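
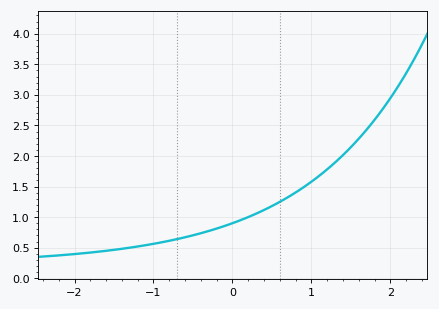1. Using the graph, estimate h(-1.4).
0.5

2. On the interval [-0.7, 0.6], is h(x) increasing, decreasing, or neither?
increasing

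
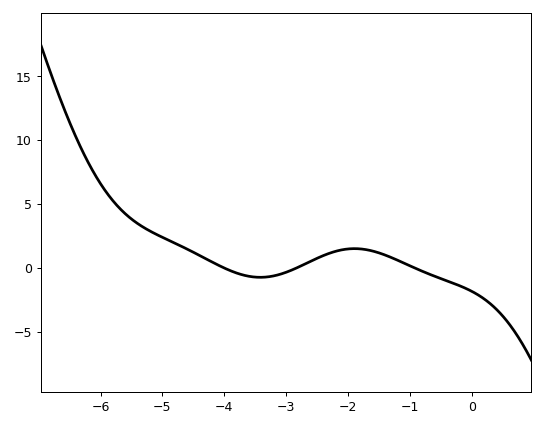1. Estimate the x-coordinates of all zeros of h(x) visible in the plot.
-4, -2.8, -1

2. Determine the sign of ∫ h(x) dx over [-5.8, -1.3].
positive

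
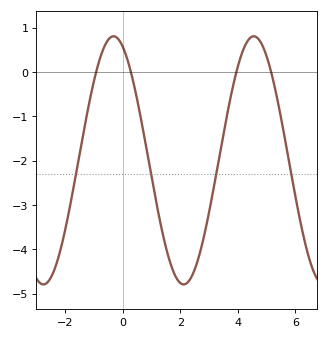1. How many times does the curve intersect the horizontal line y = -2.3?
4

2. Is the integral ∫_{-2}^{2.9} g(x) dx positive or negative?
negative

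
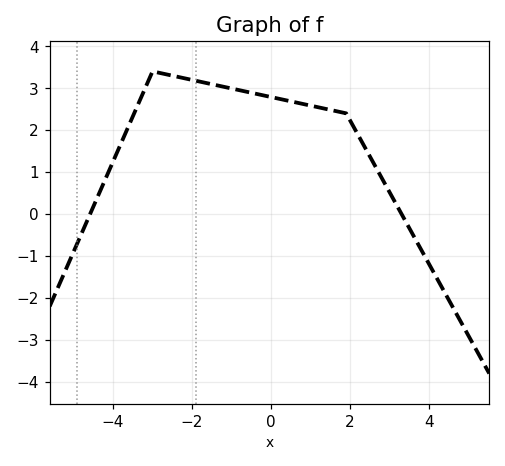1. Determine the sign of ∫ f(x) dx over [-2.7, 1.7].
positive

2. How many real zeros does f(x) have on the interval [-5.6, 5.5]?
2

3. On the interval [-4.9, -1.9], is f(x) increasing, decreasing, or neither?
neither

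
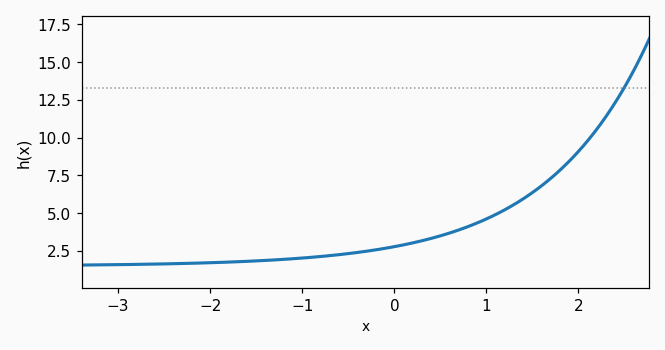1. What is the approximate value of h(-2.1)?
1.69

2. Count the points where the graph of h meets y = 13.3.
1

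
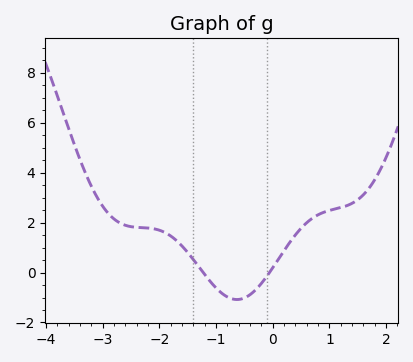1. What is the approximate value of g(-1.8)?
1.46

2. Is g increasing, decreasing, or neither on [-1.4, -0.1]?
neither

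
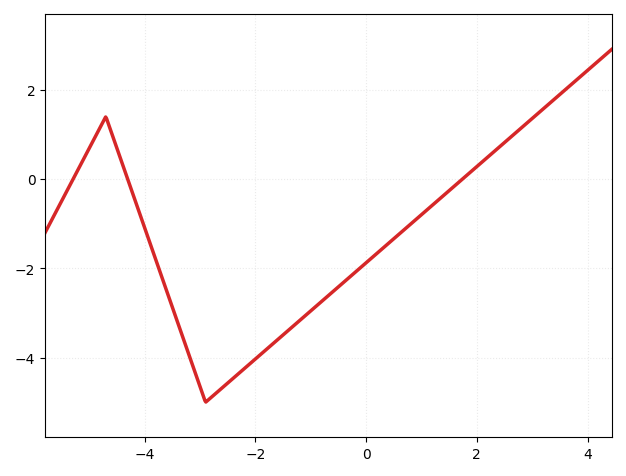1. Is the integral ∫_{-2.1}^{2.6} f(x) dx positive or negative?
negative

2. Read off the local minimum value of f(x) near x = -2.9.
-5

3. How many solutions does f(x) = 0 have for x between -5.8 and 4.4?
3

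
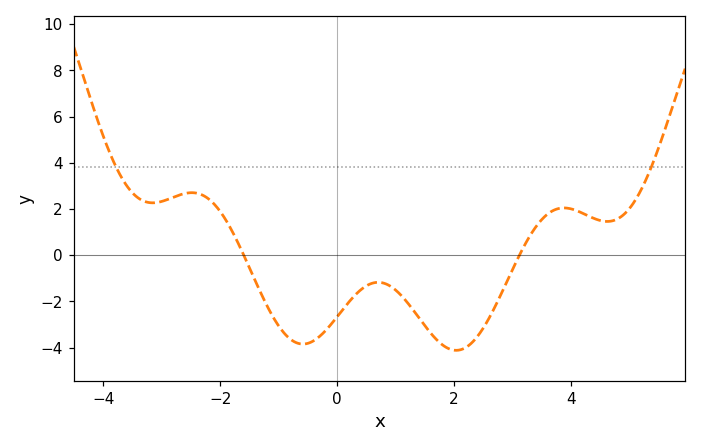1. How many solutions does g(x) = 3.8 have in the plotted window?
2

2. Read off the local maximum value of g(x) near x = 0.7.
-1.2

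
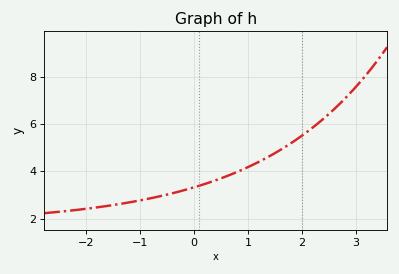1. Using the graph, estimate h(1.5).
4.77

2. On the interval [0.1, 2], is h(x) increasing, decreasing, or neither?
increasing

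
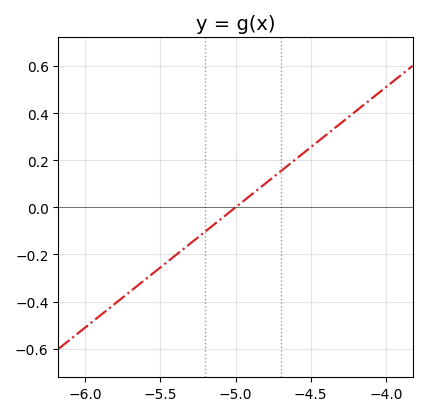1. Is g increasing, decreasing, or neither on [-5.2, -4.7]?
increasing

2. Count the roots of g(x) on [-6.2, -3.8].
1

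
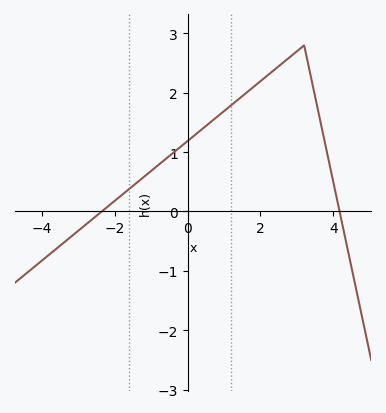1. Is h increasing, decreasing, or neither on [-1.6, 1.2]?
increasing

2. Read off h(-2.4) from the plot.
0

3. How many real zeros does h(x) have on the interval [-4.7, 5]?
2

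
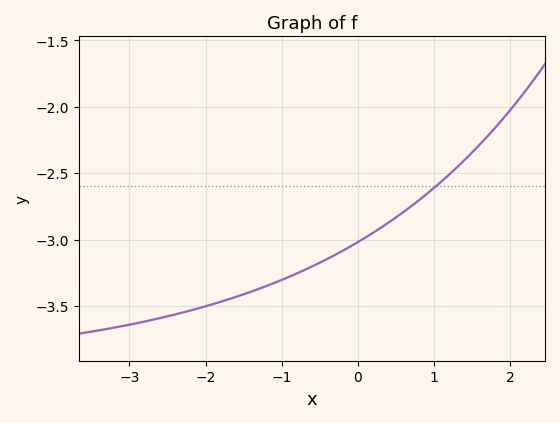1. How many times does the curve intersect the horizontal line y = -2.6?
1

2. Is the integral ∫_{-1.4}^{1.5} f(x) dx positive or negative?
negative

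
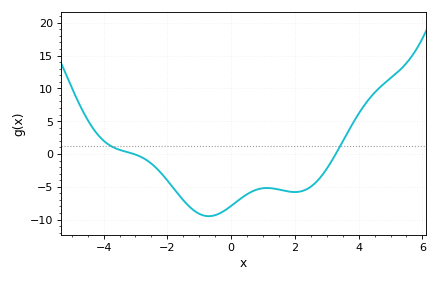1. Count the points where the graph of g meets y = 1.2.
2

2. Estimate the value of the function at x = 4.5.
9.5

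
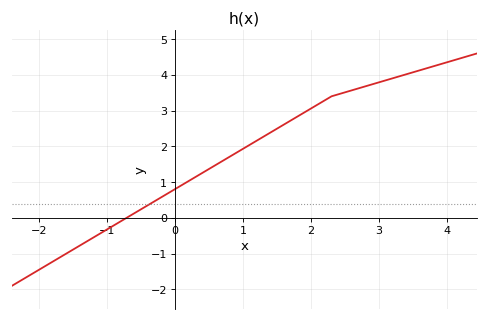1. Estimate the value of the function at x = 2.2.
3.3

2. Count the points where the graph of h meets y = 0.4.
1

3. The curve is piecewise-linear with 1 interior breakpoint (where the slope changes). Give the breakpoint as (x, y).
(2.3, 3.4)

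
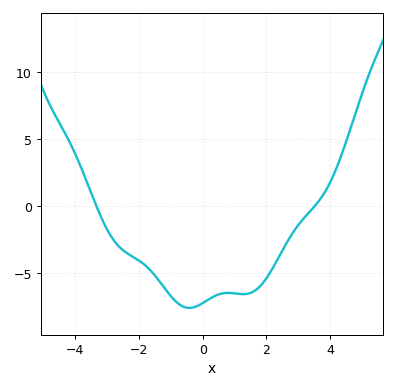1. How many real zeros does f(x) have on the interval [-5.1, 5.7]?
2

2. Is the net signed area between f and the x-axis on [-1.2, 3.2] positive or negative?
negative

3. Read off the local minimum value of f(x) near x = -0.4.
-7.5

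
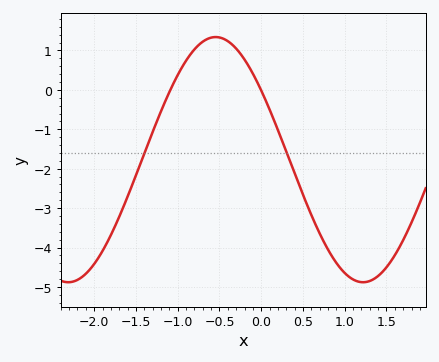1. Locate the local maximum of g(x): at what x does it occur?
-0.545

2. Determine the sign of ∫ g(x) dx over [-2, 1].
negative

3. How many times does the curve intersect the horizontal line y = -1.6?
2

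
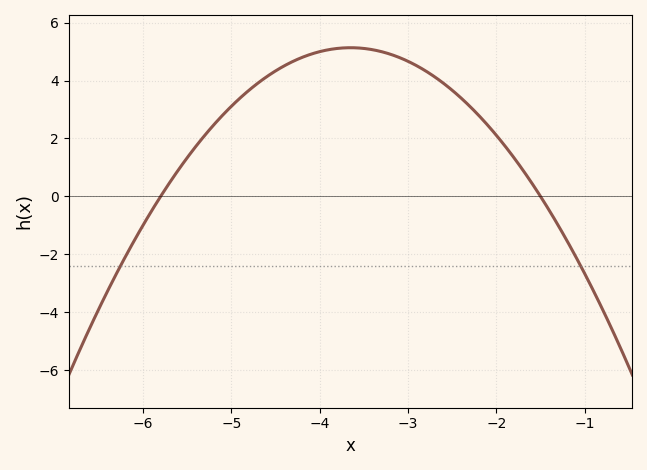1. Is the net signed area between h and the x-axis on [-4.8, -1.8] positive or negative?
positive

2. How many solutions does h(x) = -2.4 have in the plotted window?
2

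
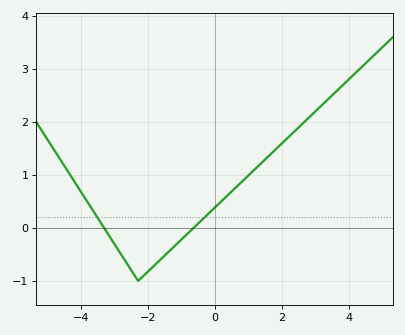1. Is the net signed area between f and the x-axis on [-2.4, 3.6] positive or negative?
positive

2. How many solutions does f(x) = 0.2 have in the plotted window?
2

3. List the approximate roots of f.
-3.4, -0.6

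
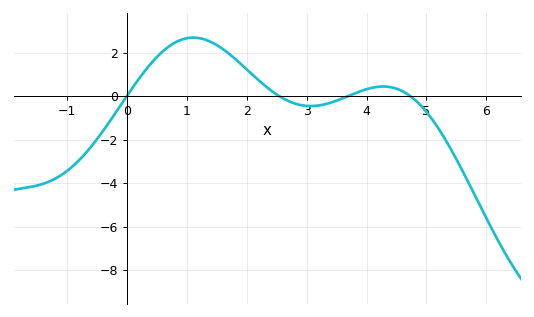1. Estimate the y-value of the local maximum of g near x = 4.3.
0.447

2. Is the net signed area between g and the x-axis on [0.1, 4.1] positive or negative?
positive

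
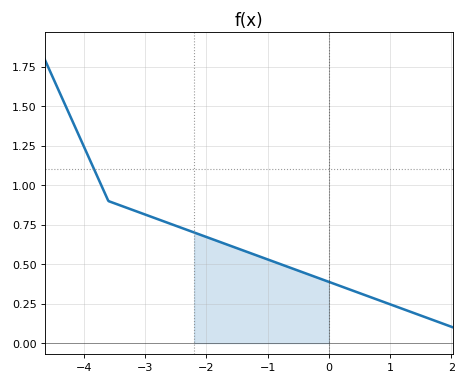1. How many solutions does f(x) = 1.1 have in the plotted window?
1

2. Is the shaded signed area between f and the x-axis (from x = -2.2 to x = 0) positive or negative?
positive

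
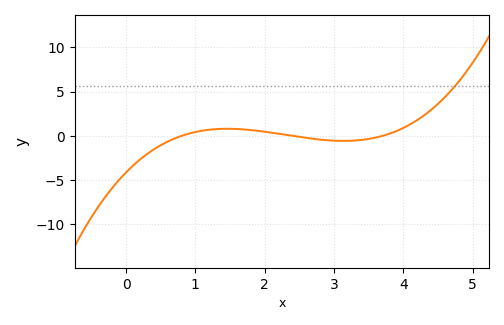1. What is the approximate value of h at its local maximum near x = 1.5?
1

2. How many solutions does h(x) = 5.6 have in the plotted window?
1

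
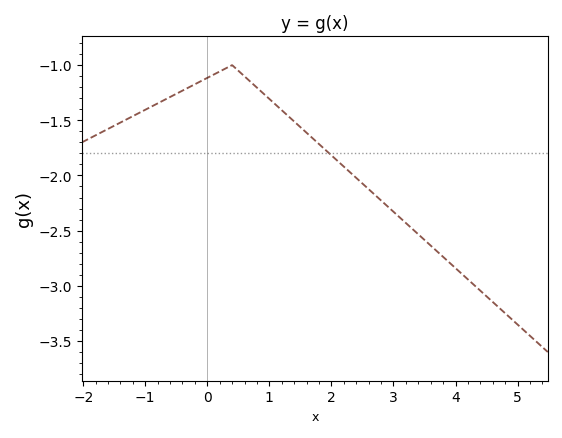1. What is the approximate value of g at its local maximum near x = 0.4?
-1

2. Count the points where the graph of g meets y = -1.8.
1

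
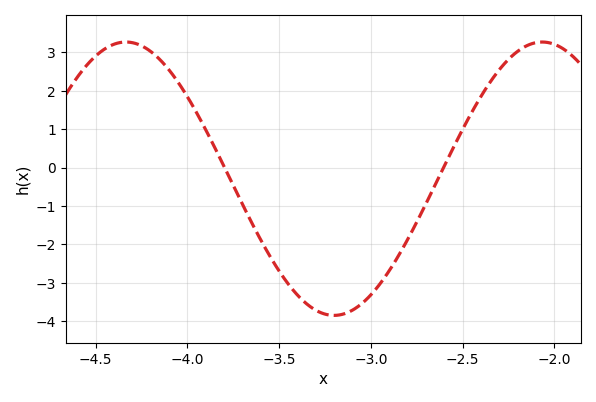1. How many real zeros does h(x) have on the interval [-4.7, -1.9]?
2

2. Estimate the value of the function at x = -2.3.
2.55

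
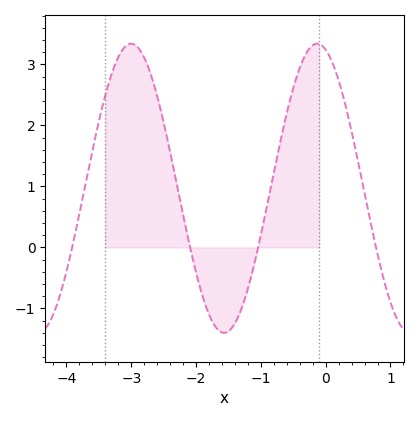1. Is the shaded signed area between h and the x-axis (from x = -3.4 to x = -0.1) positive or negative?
positive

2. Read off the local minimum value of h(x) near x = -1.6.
-1.4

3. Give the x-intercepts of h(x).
-3.9, -2.1, -1, 0.8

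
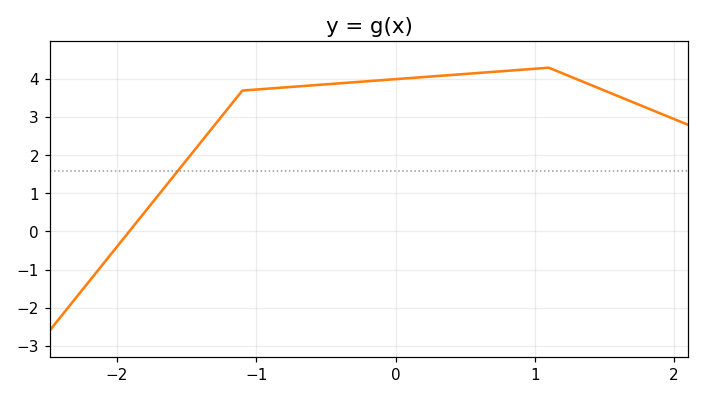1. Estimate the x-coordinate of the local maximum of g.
1.1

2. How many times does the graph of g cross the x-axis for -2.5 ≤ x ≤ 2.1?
1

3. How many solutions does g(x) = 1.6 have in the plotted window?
1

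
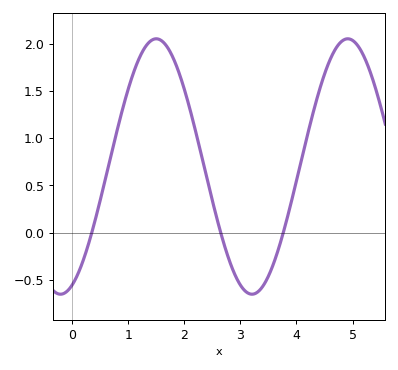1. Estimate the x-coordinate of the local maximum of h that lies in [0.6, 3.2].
1.5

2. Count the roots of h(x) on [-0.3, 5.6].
3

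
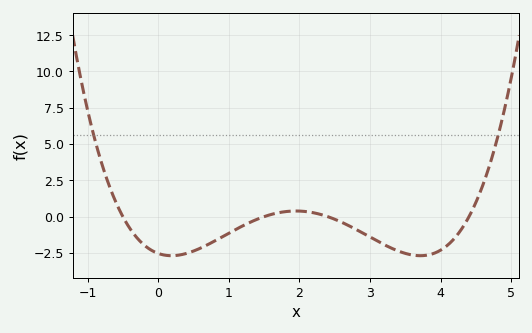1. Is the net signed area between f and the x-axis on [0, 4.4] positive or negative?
negative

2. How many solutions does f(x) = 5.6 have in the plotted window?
2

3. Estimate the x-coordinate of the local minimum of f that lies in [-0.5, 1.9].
0.189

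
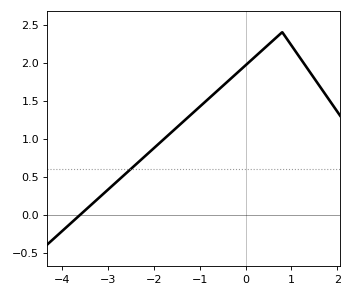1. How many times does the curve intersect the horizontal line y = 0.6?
1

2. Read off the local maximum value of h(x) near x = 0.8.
2.4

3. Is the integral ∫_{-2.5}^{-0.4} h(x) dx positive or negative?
positive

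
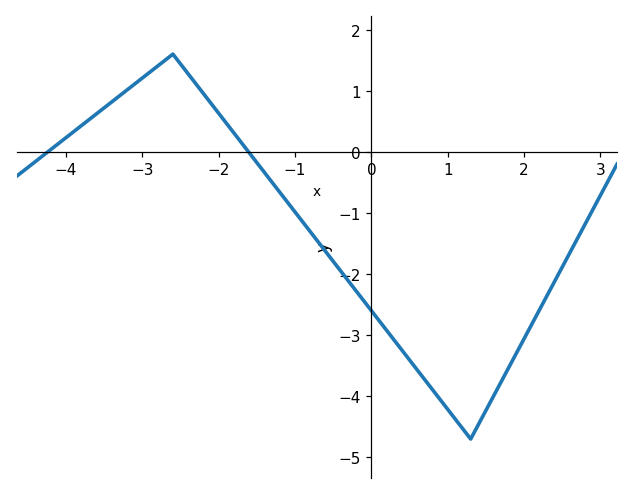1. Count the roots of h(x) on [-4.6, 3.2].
2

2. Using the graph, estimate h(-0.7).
-1.47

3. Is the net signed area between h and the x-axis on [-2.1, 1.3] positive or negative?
negative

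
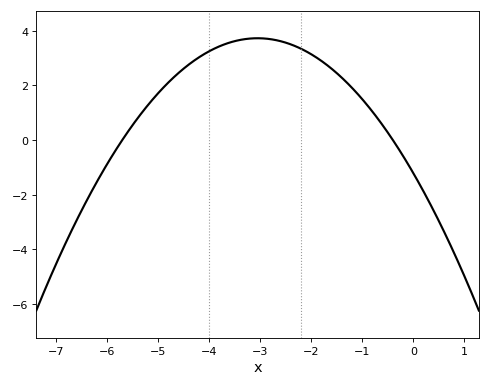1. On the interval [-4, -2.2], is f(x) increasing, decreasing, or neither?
neither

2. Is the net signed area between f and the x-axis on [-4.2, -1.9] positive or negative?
positive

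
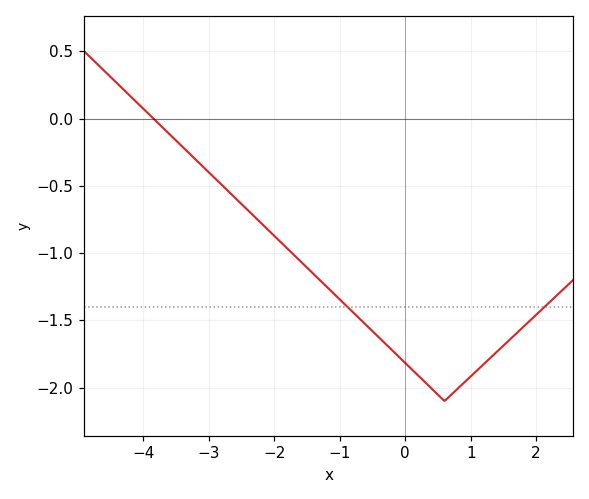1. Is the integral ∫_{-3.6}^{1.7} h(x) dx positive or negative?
negative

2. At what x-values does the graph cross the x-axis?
-3.8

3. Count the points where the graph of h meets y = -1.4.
2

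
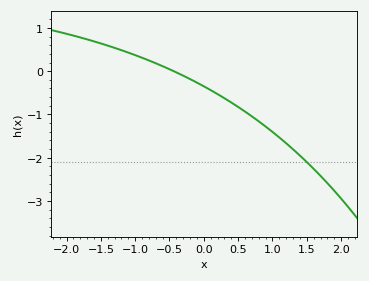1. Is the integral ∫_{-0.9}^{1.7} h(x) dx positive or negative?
negative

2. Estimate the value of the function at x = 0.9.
-1.28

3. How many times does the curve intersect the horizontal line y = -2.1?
1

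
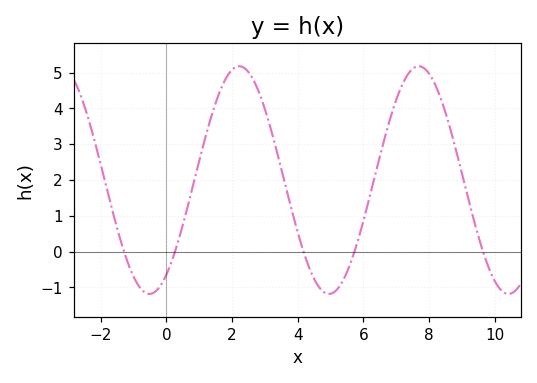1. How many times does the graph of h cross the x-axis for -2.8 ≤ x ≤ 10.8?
5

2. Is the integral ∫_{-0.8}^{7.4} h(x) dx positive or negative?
positive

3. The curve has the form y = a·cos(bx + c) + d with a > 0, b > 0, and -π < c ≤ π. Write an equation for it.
y = 3.18cos(1.1x - 2.6) + 2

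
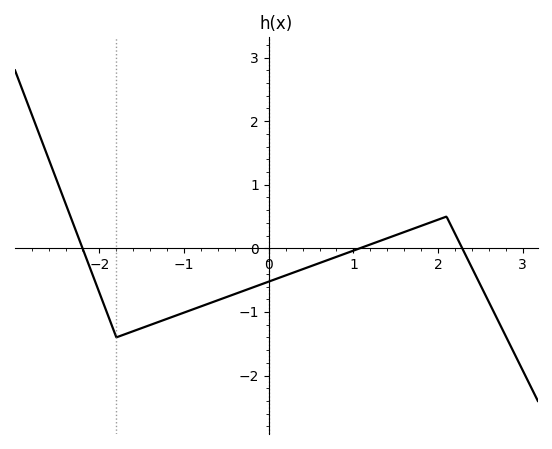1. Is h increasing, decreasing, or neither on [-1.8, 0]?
increasing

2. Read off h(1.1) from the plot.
0.013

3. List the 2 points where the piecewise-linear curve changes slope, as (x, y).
(-1.8, -1.4); (2.1, 0.5)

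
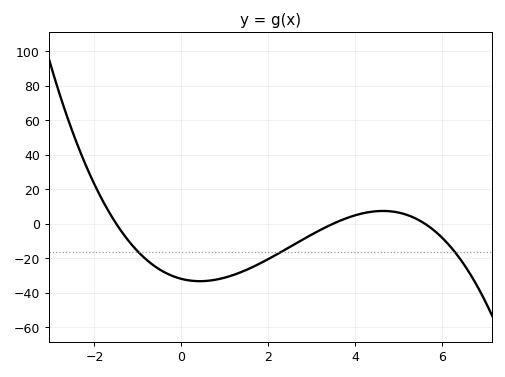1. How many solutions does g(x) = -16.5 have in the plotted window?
3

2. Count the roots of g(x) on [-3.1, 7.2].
3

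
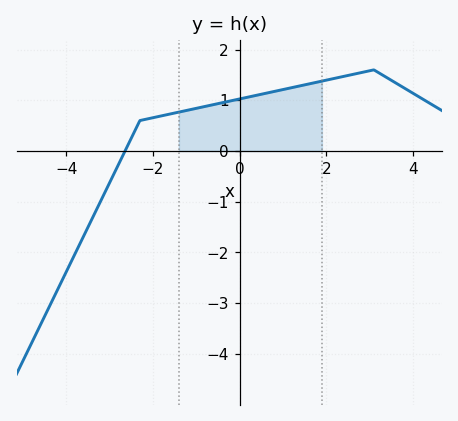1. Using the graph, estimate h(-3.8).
-2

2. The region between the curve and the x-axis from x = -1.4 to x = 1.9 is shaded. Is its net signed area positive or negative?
positive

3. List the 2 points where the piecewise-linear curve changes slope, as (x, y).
(-2.3, 0.6); (3.1, 1.6)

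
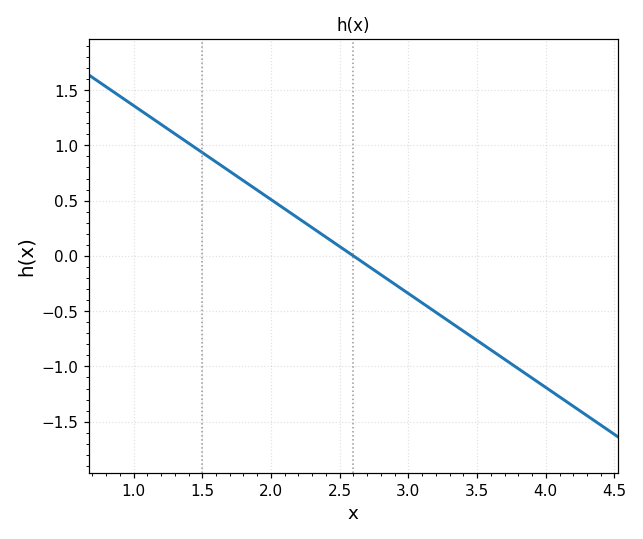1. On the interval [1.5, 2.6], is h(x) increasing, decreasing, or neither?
decreasing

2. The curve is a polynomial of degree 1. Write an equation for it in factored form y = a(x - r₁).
y = -0.85(x - 2.6)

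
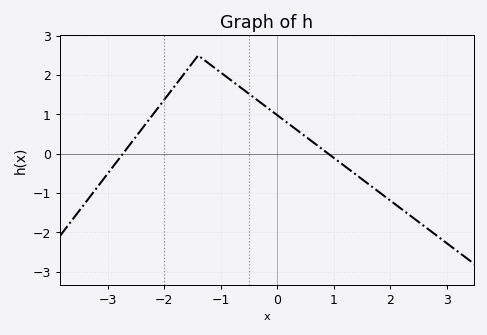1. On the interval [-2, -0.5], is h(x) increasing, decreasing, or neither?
neither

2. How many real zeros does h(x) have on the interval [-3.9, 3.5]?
2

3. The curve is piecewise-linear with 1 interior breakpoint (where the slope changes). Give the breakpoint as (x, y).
(-1.4, 2.5)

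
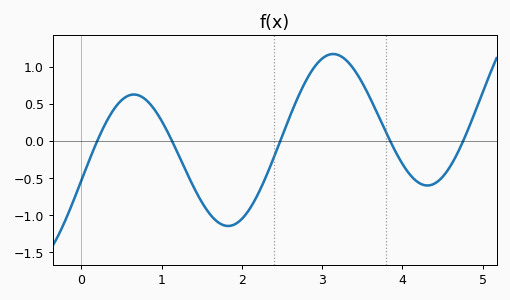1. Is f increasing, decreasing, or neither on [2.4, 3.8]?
neither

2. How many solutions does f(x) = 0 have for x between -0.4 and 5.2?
5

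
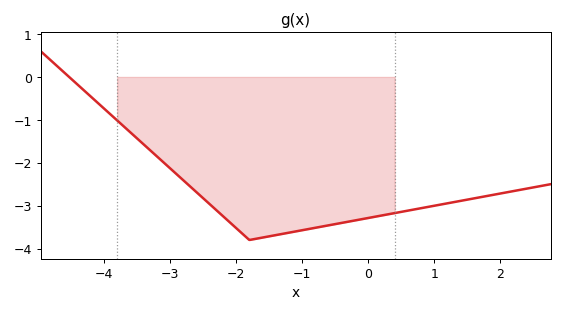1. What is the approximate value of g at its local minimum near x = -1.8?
-3.8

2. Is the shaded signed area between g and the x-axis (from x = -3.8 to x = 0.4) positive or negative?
negative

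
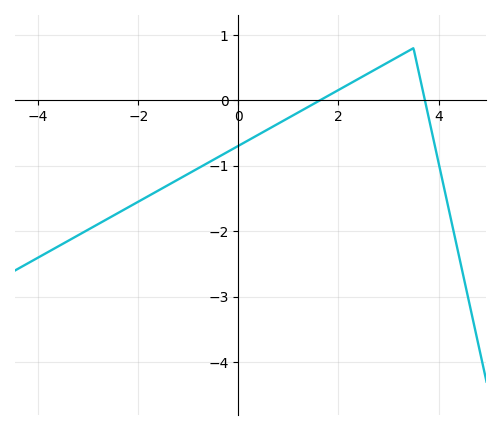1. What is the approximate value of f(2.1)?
0.202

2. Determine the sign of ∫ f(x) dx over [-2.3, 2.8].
negative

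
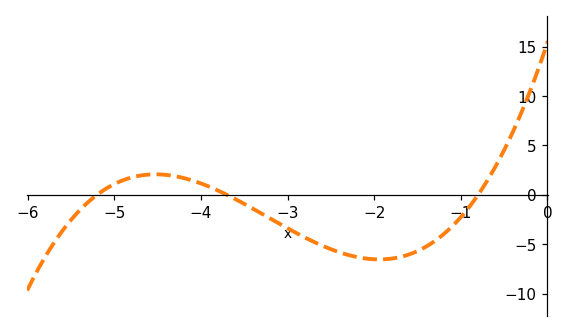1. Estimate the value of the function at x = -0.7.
1.5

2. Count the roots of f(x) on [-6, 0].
3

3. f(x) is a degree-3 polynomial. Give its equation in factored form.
y = 1(x + 5.2)(x + 3.7)(x + 0.8)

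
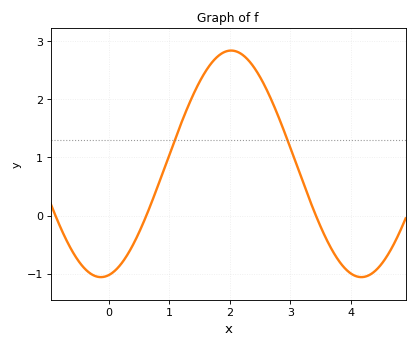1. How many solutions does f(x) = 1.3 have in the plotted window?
2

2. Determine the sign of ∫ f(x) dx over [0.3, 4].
positive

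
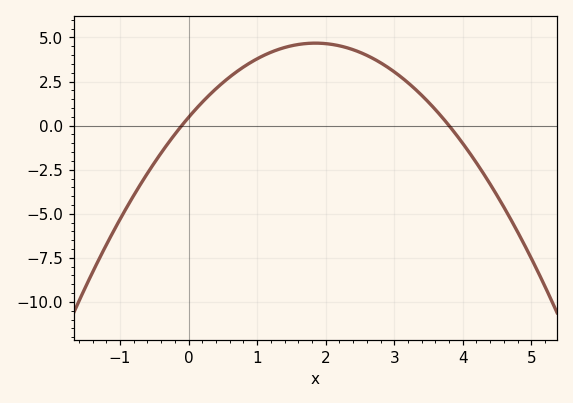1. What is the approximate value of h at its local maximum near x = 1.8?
4.6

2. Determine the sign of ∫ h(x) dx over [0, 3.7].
positive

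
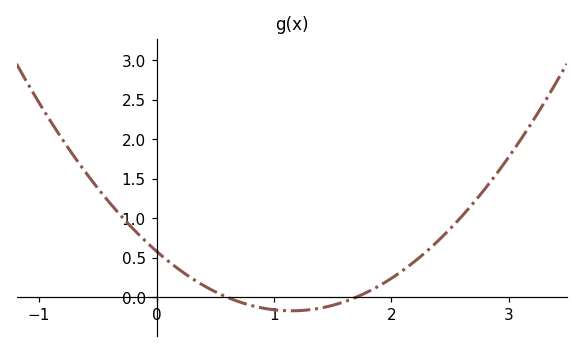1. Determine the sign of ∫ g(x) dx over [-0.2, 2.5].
positive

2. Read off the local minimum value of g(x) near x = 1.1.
-0.172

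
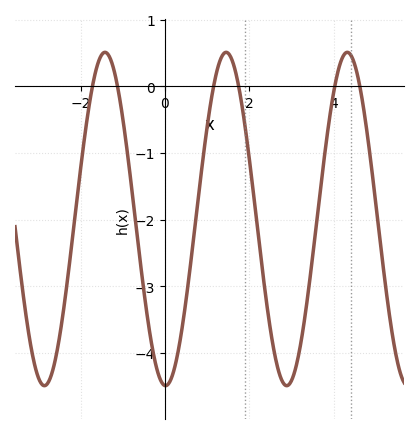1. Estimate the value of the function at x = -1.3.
0.422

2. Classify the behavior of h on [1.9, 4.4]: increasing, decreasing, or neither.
neither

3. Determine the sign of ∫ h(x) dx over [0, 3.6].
negative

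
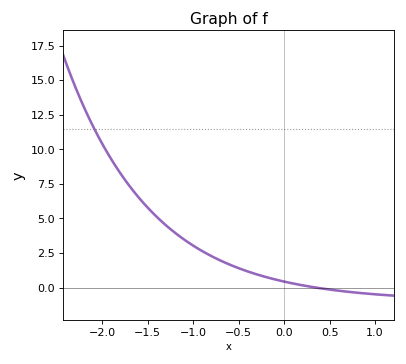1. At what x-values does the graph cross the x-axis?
0.35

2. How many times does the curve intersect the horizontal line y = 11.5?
1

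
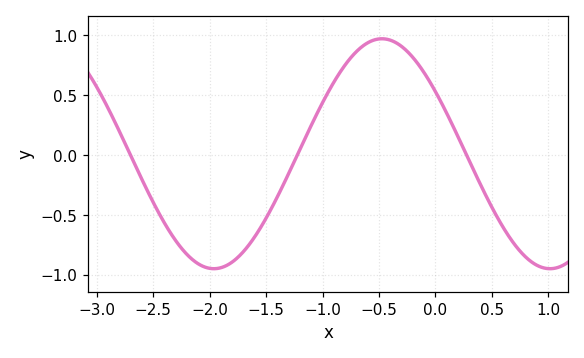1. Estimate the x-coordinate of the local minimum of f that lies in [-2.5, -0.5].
-1.96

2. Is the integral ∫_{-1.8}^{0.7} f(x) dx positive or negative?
positive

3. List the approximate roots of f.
-2.7, -1.22, 0.275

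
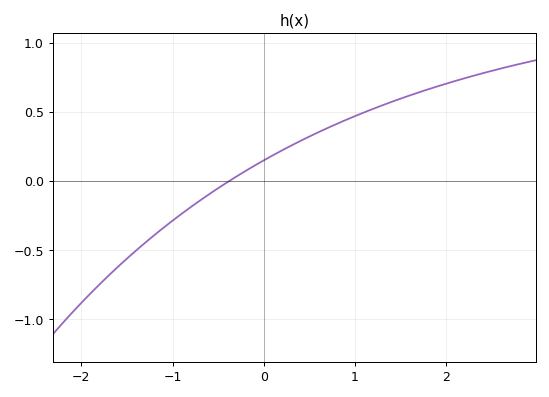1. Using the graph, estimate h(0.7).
0.384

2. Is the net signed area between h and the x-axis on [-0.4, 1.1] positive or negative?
positive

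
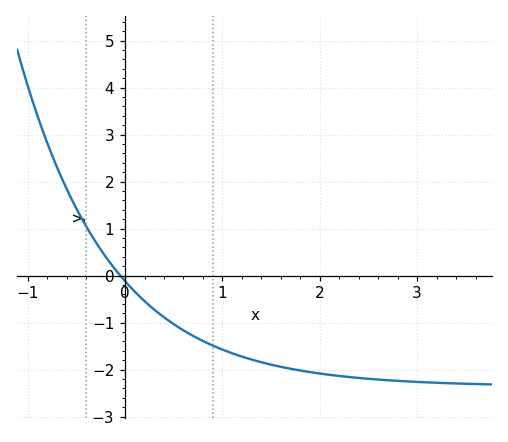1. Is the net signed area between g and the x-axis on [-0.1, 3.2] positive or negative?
negative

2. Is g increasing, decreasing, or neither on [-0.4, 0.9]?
decreasing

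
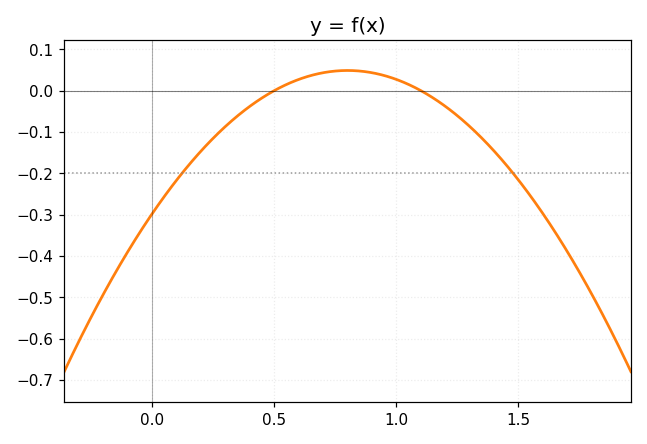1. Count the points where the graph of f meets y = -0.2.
2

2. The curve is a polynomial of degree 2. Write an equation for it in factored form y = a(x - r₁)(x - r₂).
y = -0.54(x - 0.5)(x - 1.1)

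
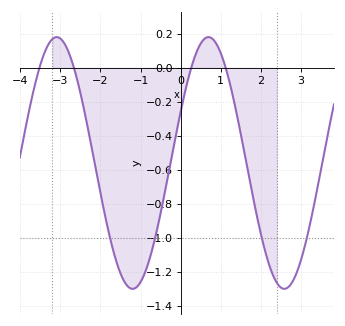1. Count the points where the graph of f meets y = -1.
4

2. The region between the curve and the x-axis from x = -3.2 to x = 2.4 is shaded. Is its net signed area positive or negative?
negative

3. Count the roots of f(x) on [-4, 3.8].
4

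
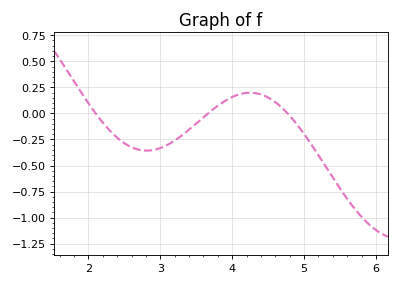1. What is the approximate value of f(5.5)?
-0.7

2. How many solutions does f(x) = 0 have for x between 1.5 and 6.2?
3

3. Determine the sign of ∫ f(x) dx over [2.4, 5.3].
negative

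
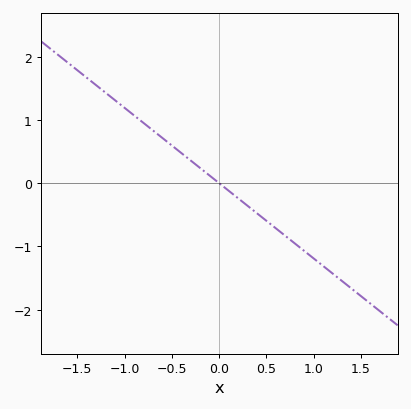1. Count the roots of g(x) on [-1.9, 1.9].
1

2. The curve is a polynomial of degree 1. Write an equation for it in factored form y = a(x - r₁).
y = -1.19(x - 0)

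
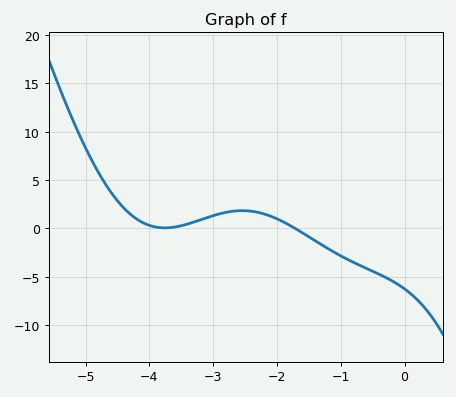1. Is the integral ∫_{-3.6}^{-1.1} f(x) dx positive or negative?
positive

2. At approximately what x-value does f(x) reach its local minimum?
-3.8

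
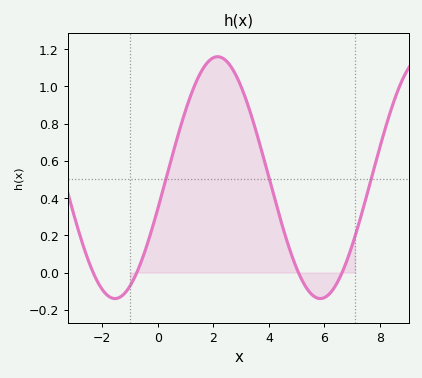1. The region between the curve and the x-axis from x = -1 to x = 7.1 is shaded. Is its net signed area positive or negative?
positive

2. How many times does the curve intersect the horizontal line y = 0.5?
3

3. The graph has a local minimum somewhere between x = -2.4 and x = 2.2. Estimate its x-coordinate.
-1.54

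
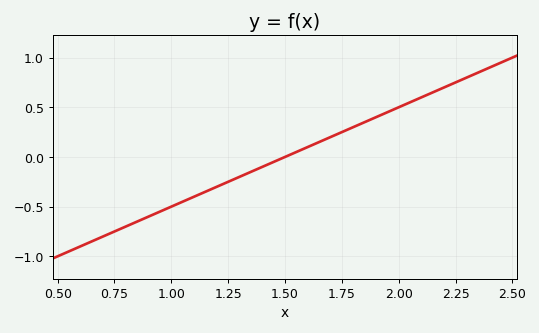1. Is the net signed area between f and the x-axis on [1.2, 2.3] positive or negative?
positive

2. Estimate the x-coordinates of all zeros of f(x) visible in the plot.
1.5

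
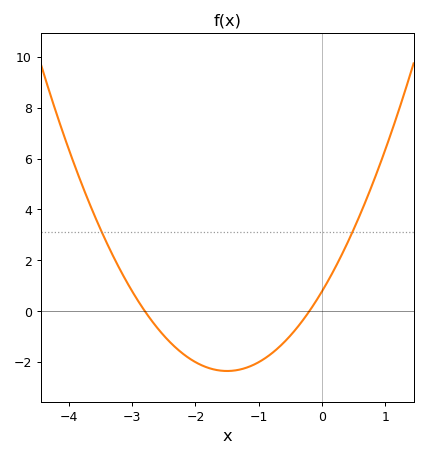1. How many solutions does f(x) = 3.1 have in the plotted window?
2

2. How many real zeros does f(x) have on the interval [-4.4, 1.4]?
2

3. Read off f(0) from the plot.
0.778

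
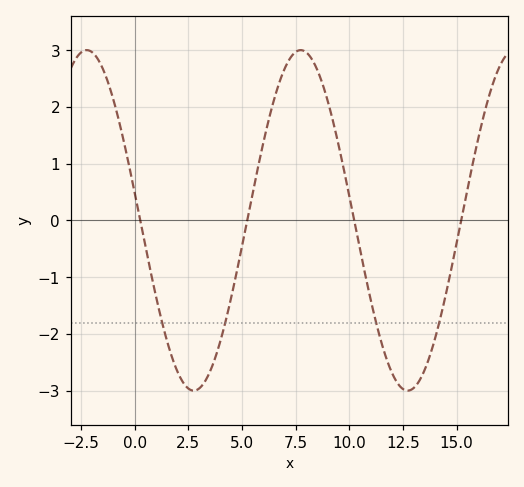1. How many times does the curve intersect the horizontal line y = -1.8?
4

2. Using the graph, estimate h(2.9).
-3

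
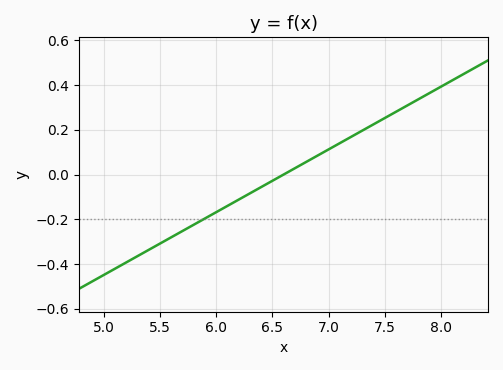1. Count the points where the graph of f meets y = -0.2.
1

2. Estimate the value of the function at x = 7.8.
0.34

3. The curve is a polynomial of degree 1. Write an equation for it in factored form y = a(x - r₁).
y = 0.28(x - 6.6)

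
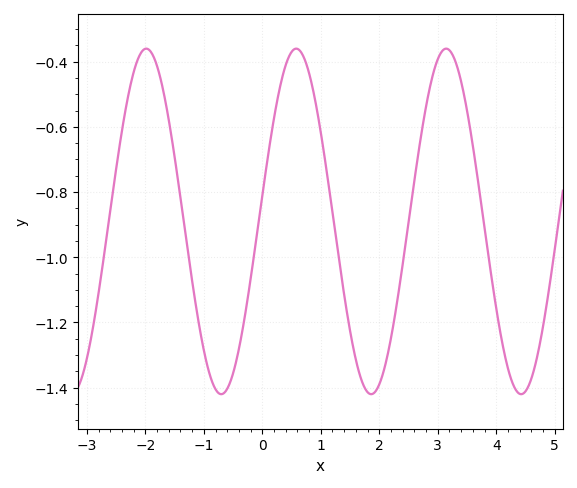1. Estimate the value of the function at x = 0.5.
-0.38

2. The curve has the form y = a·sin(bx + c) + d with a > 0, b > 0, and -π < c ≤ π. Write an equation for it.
y = 0.53sin(2.5x + 0.15) - 0.89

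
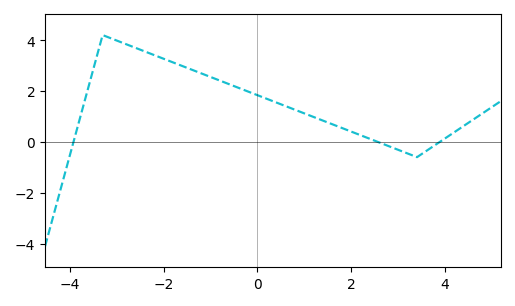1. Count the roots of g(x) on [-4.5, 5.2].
3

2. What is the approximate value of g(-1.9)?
3.2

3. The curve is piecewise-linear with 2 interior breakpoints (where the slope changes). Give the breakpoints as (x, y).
(-3.3, 4.2); (3.4, -0.6)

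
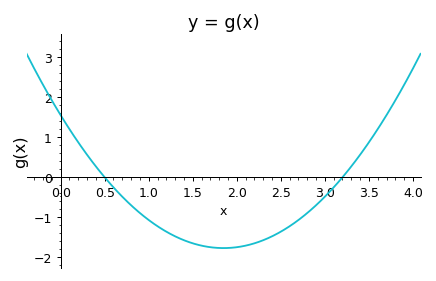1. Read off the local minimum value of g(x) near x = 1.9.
-1.8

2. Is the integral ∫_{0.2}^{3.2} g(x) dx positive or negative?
negative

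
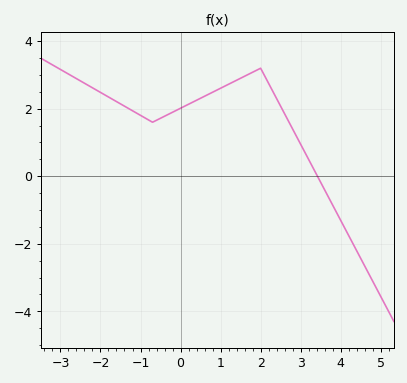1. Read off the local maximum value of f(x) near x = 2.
3.2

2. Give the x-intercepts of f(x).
3.4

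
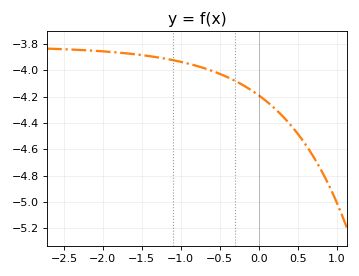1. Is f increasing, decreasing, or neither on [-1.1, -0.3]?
decreasing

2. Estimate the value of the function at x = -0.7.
-3.98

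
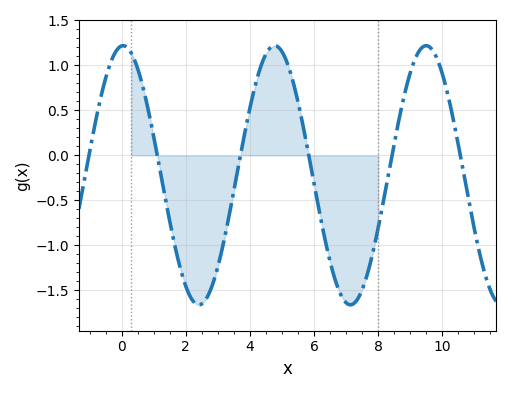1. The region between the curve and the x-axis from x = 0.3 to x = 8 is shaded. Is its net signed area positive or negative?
negative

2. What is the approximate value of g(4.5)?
1.13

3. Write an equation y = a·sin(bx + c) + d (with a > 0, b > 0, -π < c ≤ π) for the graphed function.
y = 1.44sin(1.33x + 1.51) - 0.22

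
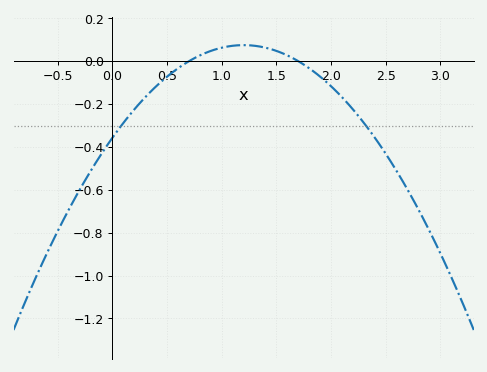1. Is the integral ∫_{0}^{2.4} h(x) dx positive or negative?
negative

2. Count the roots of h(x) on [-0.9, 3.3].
2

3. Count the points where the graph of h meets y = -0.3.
2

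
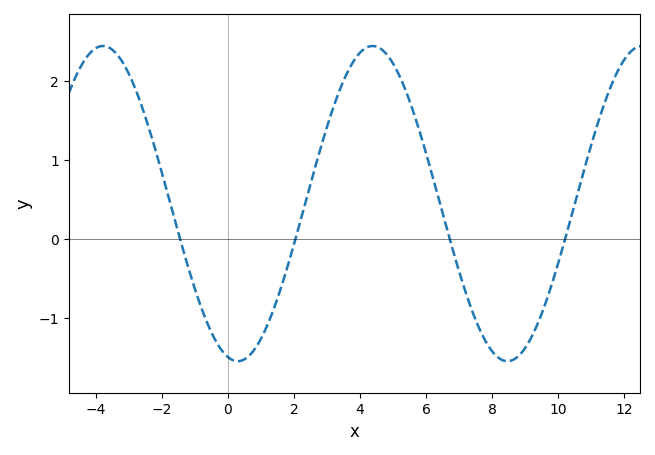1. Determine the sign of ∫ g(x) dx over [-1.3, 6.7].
positive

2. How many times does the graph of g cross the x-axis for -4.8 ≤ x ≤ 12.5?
4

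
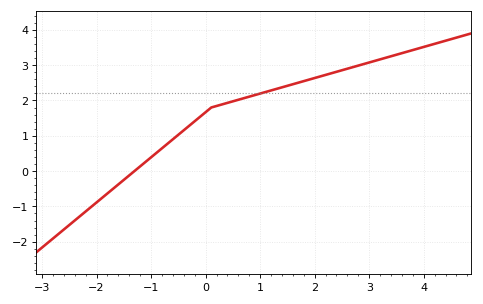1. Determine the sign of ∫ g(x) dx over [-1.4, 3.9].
positive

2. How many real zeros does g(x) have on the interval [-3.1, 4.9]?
1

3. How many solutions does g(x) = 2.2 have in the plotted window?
1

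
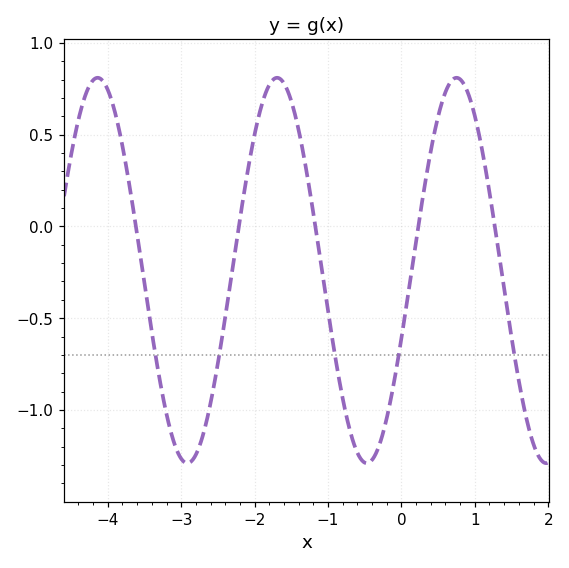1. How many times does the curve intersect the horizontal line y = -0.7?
5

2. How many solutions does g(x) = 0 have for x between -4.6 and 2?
5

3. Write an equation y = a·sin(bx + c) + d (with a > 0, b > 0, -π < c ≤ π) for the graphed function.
y = 1.05sin(2.6x - 0.36) - 0.24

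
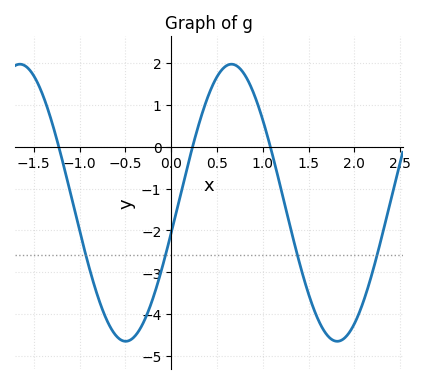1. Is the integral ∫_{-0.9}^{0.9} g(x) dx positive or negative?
negative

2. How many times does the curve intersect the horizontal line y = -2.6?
4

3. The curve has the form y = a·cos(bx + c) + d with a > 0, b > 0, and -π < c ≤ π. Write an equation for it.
y = 3.31cos(2.7x - 1.8) - 1.34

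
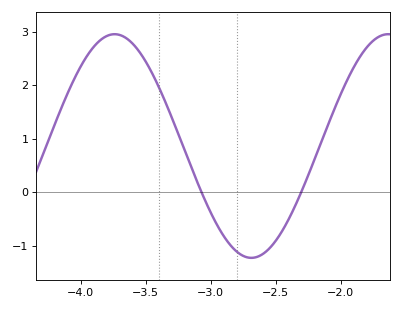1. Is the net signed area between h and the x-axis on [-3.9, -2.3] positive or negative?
positive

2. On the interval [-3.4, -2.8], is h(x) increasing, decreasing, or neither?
decreasing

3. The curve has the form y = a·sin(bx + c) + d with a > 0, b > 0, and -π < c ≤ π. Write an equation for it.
y = 2.09sin(3x + 0.18) + 0.86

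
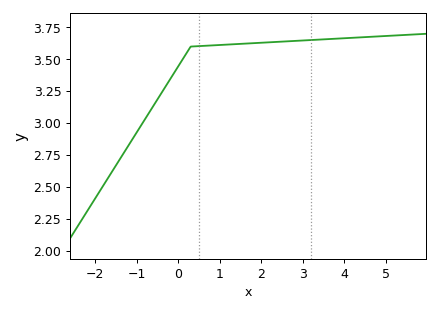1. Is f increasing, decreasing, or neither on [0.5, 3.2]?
increasing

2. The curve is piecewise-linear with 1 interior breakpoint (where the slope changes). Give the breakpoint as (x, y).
(0.3, 3.6)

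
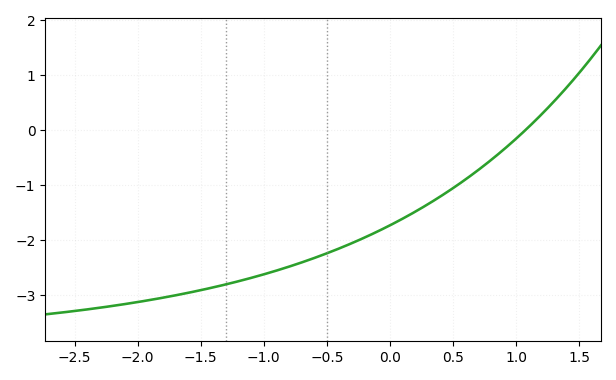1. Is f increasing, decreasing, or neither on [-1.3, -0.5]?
increasing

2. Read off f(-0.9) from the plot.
-2.55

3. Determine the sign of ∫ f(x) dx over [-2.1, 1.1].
negative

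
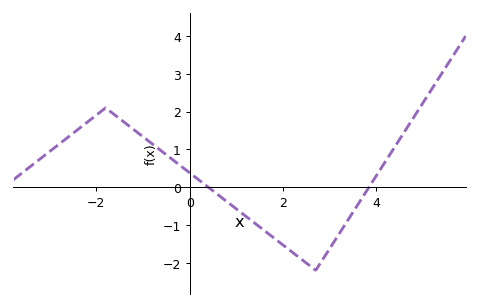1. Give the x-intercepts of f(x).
0.398, 3.84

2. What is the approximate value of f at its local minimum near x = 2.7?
-2.2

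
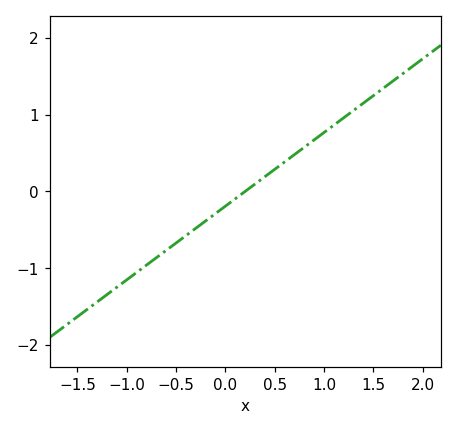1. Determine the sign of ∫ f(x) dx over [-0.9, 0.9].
negative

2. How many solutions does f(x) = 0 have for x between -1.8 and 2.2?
1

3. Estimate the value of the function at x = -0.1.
-0.3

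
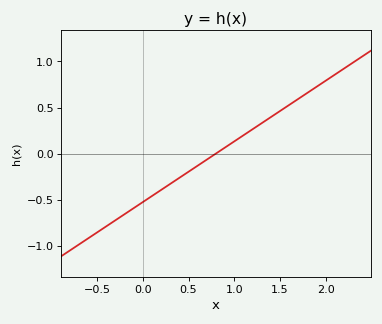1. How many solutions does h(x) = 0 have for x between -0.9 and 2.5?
1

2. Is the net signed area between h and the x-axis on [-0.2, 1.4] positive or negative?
negative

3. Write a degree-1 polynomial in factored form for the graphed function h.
y = 0.66(x - 0.8)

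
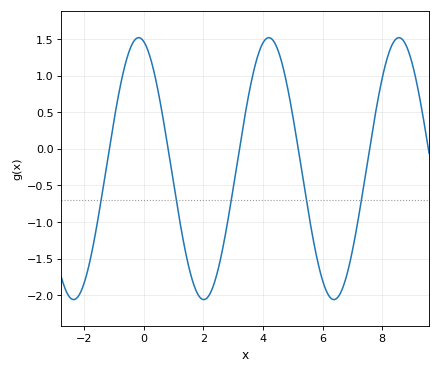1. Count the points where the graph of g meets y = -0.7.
5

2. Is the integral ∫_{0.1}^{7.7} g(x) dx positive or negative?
negative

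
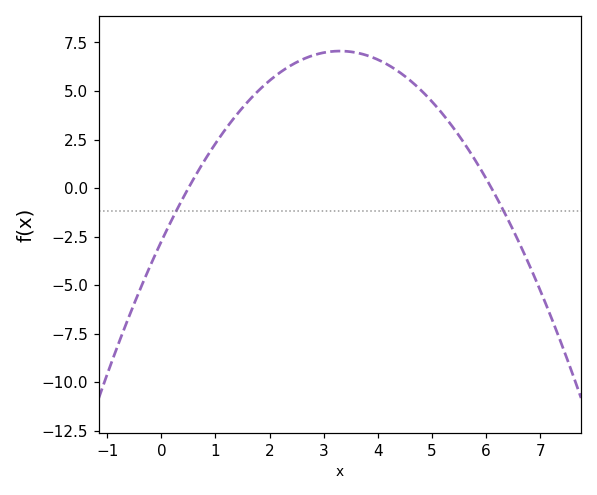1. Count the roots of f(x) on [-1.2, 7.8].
2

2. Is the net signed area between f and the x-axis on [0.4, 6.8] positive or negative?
positive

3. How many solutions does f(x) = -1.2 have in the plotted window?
2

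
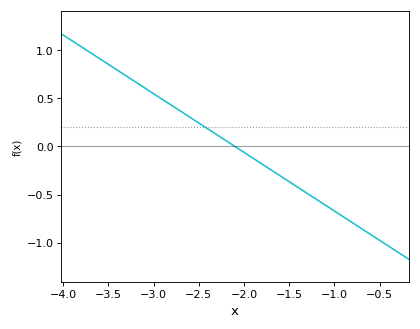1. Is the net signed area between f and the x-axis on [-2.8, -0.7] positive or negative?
negative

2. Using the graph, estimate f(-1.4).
-0.427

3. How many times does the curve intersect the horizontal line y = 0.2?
1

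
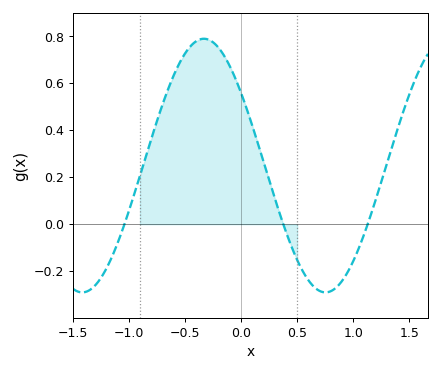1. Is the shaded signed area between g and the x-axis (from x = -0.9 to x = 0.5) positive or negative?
positive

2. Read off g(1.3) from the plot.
0.26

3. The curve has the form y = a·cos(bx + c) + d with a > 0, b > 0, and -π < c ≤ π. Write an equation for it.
y = 0.54cos(2.9x + 0.96) + 0.25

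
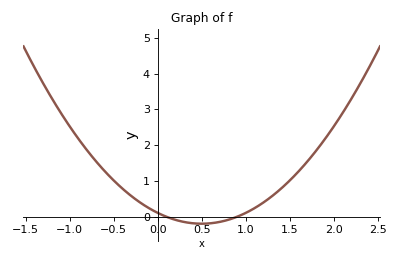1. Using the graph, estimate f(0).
0.109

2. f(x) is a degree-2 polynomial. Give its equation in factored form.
y = 1.21(x - 0.1)(x - 0.9)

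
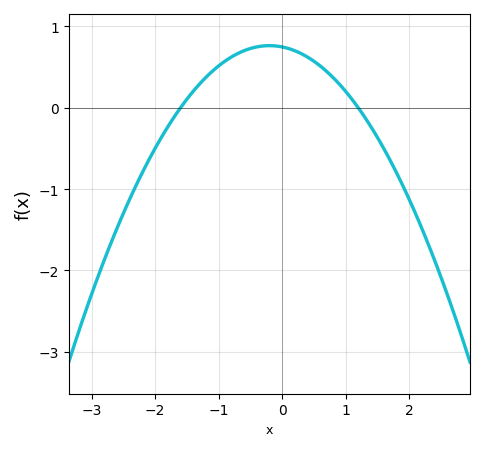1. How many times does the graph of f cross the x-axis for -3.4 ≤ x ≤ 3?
2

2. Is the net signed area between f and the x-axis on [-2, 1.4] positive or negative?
positive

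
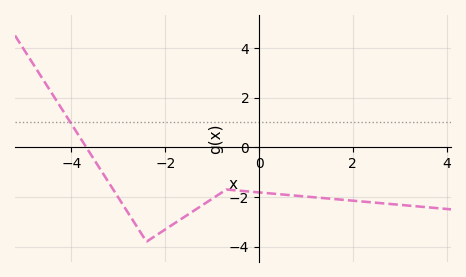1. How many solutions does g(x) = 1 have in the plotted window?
1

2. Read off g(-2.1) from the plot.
-3.4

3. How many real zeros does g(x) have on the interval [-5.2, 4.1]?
1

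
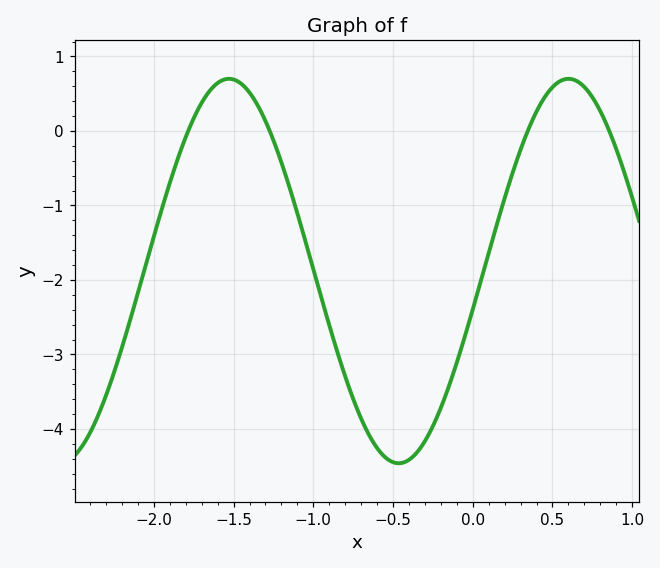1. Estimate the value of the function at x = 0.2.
-0.903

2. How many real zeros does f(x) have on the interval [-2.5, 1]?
4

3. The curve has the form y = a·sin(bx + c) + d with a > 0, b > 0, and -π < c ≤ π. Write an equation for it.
y = 2.58sin(2.95x - 0.202) - 1.88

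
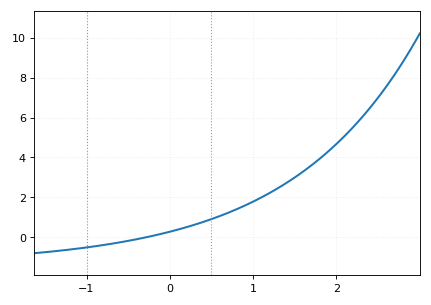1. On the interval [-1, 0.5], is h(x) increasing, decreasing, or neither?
increasing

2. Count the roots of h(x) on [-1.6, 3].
1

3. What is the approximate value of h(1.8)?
4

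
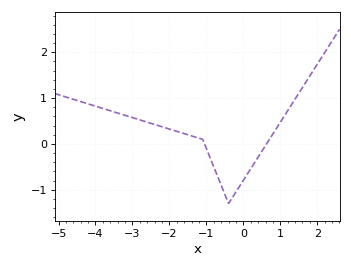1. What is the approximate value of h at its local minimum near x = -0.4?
-1.3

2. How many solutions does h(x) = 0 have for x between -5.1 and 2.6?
2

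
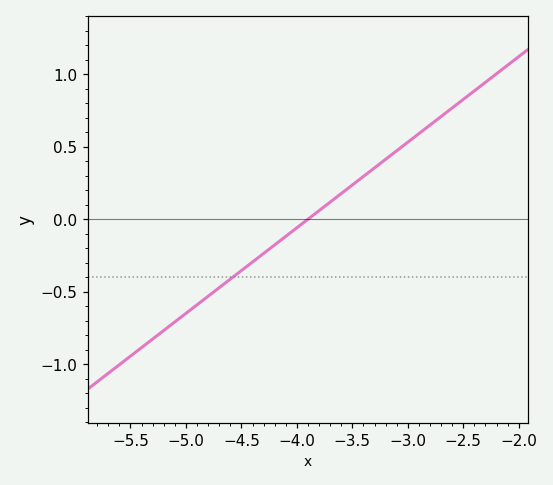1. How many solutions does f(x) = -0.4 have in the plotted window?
1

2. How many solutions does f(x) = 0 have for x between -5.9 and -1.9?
1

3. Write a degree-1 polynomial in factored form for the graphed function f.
y = 0.59(x + 3.9)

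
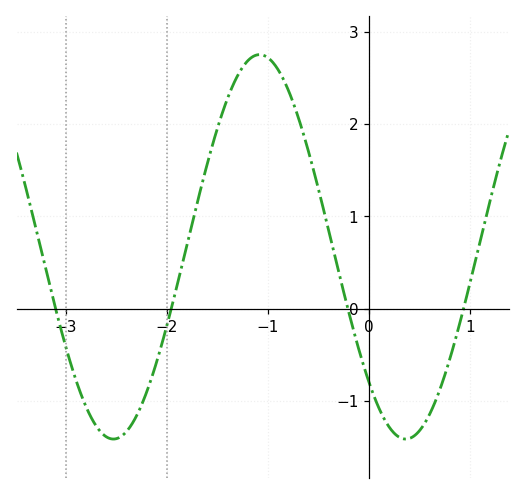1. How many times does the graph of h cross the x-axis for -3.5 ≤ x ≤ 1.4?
4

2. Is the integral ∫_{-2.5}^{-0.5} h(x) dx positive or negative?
positive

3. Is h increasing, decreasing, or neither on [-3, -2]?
neither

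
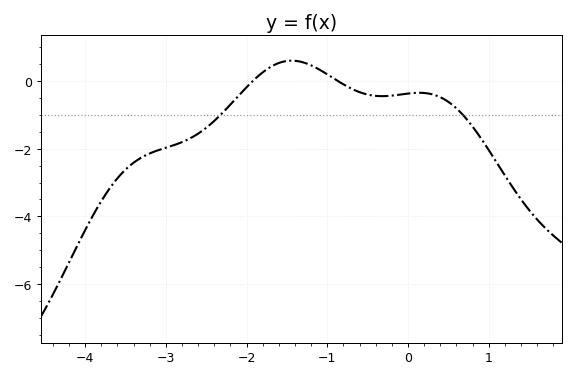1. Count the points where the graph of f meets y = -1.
2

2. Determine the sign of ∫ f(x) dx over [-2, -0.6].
positive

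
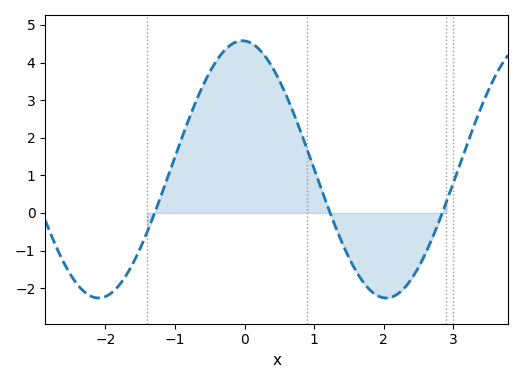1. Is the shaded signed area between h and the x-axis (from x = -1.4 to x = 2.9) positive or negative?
positive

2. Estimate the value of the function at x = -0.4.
4.1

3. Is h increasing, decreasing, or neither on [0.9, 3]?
neither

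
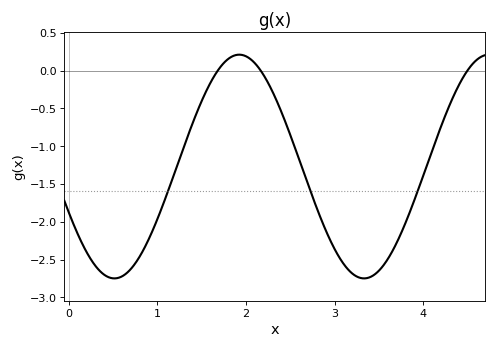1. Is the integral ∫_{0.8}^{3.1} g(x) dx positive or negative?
negative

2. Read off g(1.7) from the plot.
0.028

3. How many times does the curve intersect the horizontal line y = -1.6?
3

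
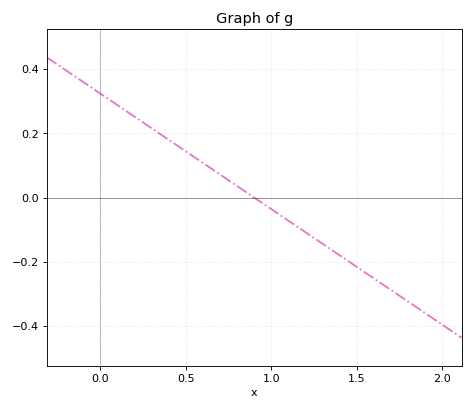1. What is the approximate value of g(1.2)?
-0.1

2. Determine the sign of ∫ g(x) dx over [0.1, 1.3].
positive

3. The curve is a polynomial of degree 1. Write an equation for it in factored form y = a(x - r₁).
y = -0.36(x - 0.9)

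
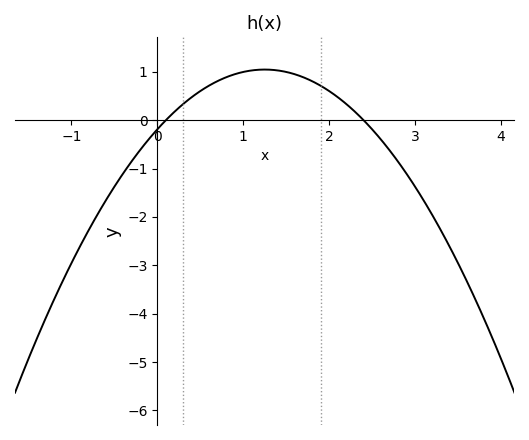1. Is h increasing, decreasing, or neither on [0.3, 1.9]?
neither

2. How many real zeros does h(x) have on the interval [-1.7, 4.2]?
2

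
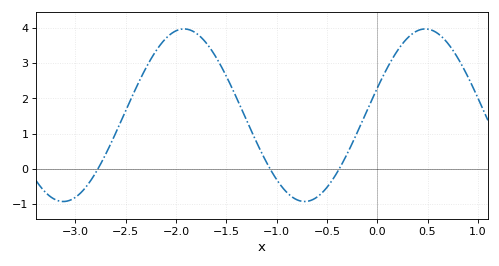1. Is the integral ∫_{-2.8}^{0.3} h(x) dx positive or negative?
positive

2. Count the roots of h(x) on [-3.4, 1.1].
3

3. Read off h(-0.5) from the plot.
-0.529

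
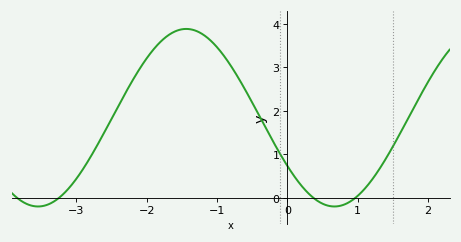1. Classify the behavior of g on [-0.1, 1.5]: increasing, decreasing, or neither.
neither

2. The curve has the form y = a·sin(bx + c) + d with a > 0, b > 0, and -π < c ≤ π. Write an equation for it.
y = 2.04sin(1.49x - 2.57) + 1.84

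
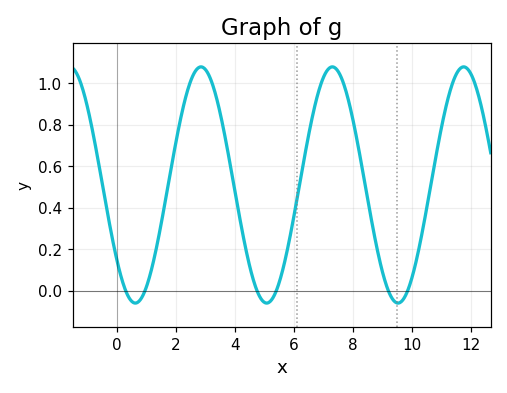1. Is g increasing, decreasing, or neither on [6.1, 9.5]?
neither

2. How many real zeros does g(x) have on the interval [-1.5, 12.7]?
6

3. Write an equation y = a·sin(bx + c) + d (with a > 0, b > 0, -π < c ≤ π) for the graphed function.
y = 0.57sin(1.4x - 2.4) + 0.51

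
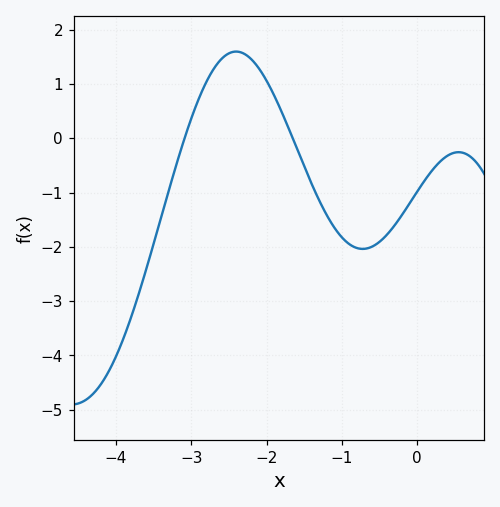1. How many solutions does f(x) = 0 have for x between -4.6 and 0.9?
2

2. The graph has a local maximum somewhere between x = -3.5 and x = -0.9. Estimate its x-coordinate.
-2.4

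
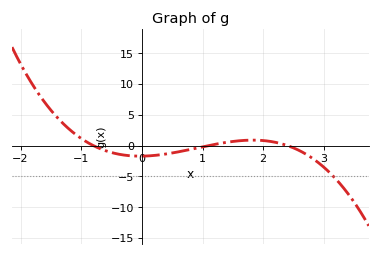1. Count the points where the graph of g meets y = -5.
1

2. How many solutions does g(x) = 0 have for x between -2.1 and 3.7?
3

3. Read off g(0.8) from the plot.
-0.622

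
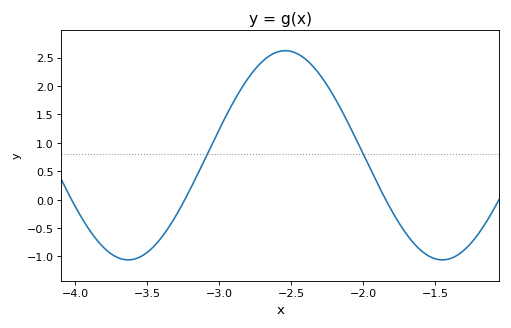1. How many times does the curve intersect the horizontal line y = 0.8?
2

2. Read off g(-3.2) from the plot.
0.18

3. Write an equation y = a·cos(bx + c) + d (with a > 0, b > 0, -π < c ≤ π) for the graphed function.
y = 1.84cos(2.88x + 1.03) + 0.78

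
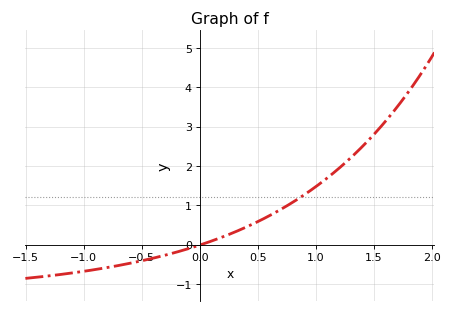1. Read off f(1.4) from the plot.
2.5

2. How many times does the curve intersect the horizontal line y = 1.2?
1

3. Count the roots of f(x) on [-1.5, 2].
1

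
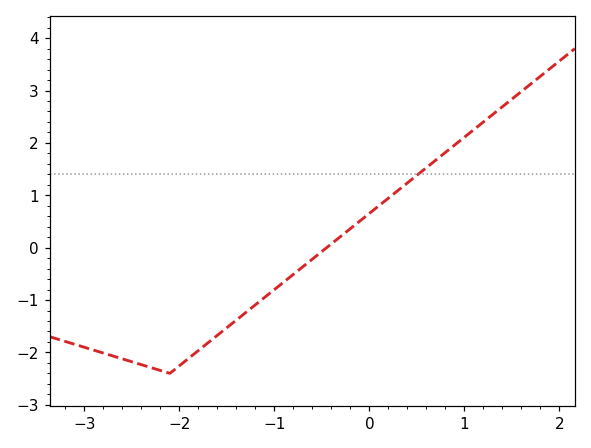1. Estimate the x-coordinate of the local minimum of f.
-2.1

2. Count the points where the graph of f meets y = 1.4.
1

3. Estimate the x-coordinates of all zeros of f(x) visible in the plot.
-0.45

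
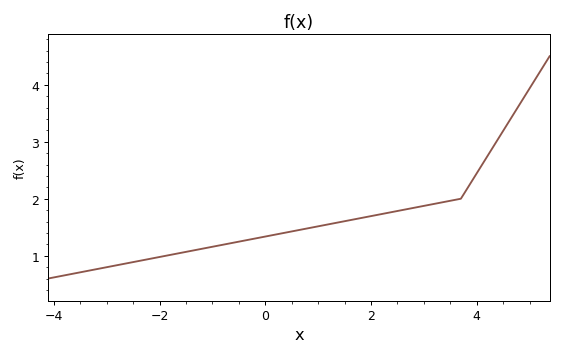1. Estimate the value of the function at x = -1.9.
1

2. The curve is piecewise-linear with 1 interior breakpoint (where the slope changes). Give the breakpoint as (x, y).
(3.7, 2)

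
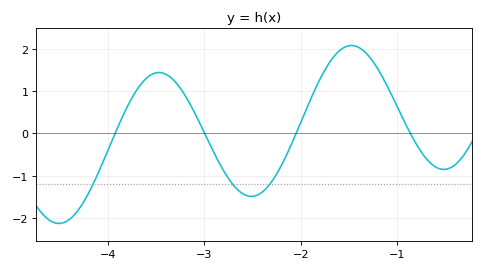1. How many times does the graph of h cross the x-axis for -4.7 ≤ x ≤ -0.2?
4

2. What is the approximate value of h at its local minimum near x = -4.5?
-2.1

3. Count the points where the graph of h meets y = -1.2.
3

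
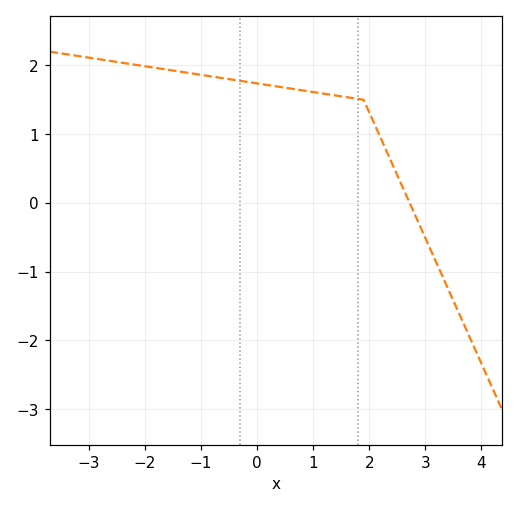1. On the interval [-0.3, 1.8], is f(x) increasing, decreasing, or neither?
decreasing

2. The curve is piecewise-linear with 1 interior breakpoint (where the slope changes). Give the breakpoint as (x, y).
(1.9, 1.5)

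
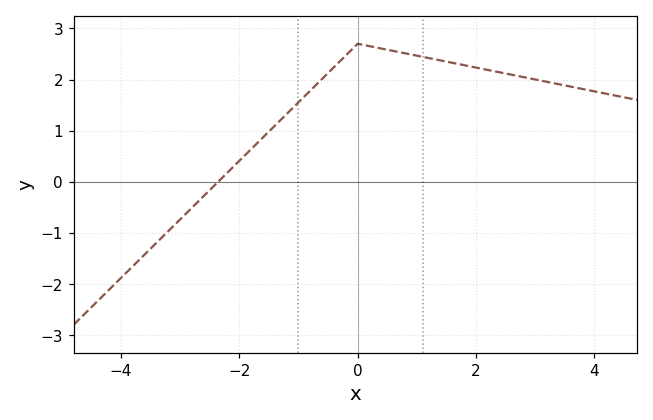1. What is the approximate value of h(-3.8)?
-1.66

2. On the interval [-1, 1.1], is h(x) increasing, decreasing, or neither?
neither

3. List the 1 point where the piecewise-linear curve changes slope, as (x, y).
(0, 2.7)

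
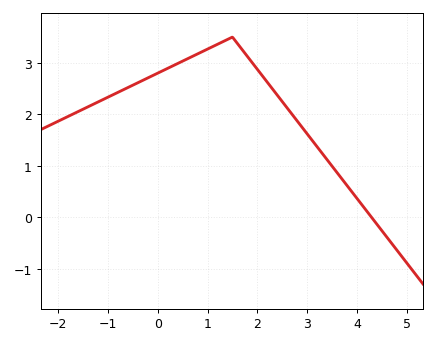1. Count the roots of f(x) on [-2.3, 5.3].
1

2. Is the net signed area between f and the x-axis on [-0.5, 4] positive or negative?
positive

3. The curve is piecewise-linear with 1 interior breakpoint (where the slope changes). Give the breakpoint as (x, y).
(1.5, 3.5)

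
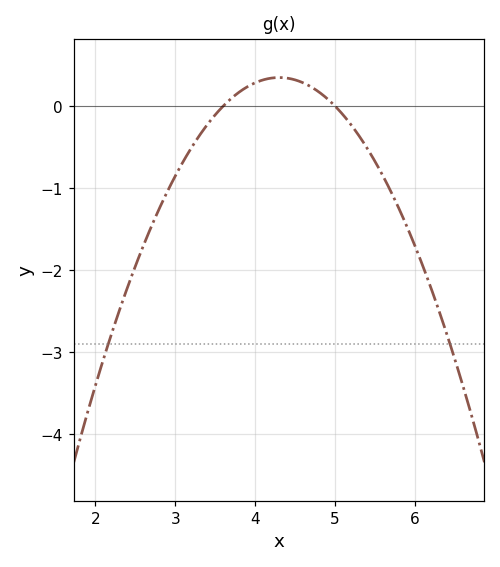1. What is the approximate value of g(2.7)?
-1.5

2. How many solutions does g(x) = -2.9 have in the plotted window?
2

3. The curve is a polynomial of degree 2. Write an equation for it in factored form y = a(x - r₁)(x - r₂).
y = -0.71(x - 3.6)(x - 5)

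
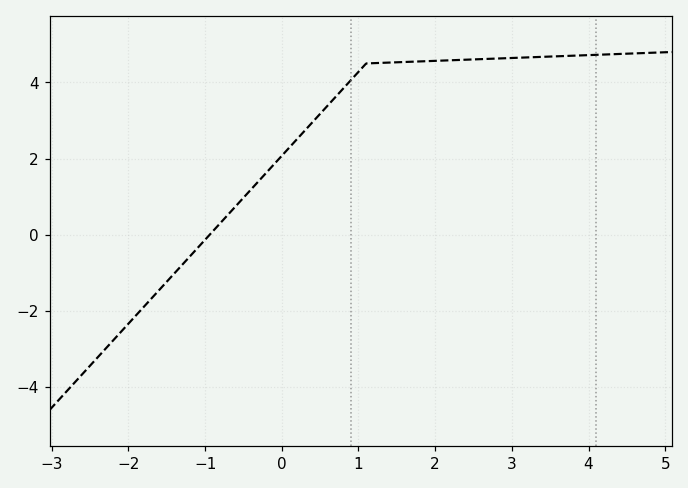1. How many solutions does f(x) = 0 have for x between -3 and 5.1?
1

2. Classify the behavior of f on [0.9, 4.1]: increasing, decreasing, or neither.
increasing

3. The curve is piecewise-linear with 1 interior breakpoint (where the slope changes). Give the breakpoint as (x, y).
(1.1, 4.5)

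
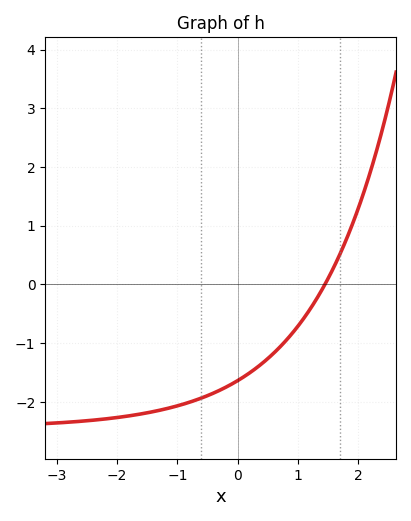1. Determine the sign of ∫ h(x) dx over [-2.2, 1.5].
negative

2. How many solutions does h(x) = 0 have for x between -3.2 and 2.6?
1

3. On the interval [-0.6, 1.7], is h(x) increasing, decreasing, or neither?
increasing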